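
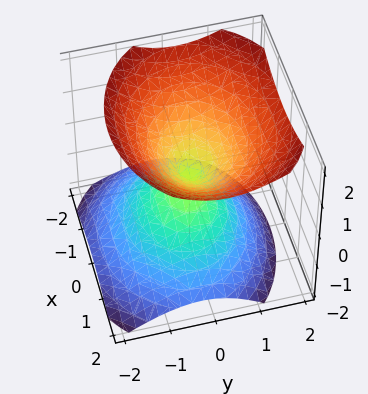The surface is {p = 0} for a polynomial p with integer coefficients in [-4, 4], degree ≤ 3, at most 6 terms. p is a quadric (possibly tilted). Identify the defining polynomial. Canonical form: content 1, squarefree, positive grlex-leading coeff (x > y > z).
1. There are 2 components. They look like related sheets of one shape, so recover p as a whole.
2. Degree: a generic line meets the surface in up to 2 points, so deg p = 2.
3. Reading off the gridlines: it crosses the z-axis at the gridline z = 0; it meets the x-axis at x = 0 (among the integer gridlines); it crosses the y-axis at the gridline y = 0.
4. Fitting integer coefficients to these (and the overall shape) gives p.

2*x^2 + 3*y^2 - y*z - 3*z^2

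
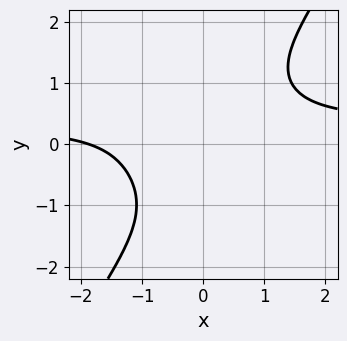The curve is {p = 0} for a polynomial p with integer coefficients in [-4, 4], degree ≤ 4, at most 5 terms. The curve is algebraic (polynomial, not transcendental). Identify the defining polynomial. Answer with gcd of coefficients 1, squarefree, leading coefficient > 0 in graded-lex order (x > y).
First, deg p = 4.
Then, checking where it meets the axes: it misses every integer gridline on the y-axis.
Finally, the integer polynomial consistent with all of this is the stated p.

3*x^3*y - y^4 - x^3 - x^2 - 3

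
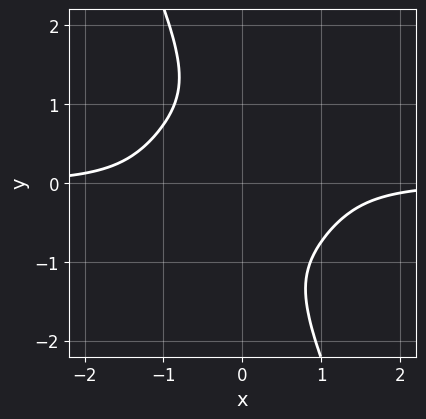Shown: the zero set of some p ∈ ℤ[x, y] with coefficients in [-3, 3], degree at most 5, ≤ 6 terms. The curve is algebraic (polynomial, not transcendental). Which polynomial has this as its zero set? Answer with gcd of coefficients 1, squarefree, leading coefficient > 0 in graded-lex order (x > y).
(a) The degree is 4 — a generic line meets the curve in up to 4 points.
(b) Against the integer gridlines: it misses every integer gridline on the y-axis; no x-intercept at any integer in the box.
(c) Solving for integer coefficients yields p as stated.

2*x^3*y + 2*x*y^3 + y^4 + 2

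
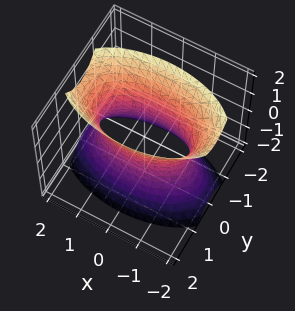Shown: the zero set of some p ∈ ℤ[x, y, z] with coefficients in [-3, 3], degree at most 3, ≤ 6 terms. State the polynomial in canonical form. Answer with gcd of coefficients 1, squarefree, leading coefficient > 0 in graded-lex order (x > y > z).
First, degree: one connected sheet with a waist; a quadric, so deg p = 2.
Then, symmetries: it's symmetric under y → −y, forcing even powers of y; mirror symmetry x ↦ −x ⇒ only even powers of x; mirror symmetry z ↦ −z ⇒ only even powers of z.
Next, reading off the gridlines: the surface avoids every integer z-axis point in the box.
Finally, the integer polynomial consistent with all of this is the stated p.

x^2 + 3*y^2 - z^2 - 2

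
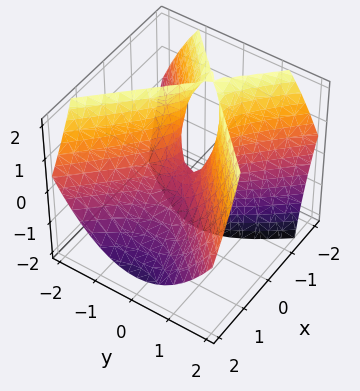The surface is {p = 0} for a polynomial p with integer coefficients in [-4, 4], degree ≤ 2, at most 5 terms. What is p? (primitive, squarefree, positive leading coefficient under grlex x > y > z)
(a) The degree is 2 — no degree-1 surface has this shape.
(b) From the axis intercepts and sections: it meets the y-axis at y = 0 (among the integer gridlines); one x-axis crossing is at x = 0; one z-axis crossing is at z = 0.
(c) Together with the visible shape, these determine p as stated.

2*x^2 + 2*x*z - 2*y^2 + z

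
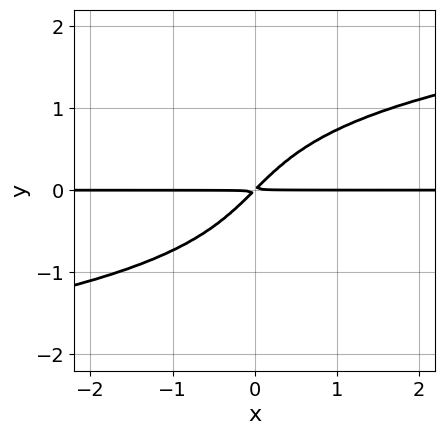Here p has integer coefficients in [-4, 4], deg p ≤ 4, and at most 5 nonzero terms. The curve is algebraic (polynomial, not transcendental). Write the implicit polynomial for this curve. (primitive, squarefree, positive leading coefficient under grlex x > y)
2*y^4 - 3*x*y + 3*y^2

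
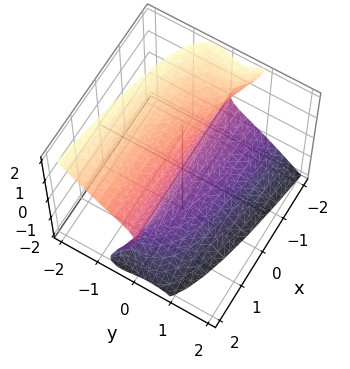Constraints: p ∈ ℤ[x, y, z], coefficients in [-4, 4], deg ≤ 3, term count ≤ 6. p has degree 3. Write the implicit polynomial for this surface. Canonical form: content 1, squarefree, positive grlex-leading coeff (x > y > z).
1. deg p = 3. A generic line meets the surface in up to 3 points.
2. From the axis intercepts and sections: one y-axis crossing is at y = 0; the visible x-axis segment lies entirely on the surface; one z-axis crossing is at z = 0.
3. Assembling these constraints gives the stated polynomial.

x*z^2 + 3*y^3 - y*z^2 + z^3 + 3*y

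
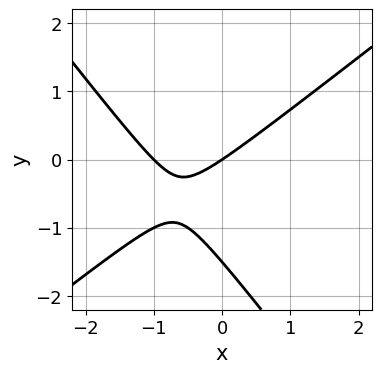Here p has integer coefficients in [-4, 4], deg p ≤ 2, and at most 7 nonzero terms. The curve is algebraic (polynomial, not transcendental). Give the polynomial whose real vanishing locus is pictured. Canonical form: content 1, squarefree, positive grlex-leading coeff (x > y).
2*x^2 - x*y - 2*y^2 + 2*x - 3*y

(a) deg p = 2. No degree-1 curve has this shape.
(b) Checking where it meets the axes: it meets the y-axis at y = 0 (among the integer gridlines); among the integer gridlines, it crosses the x-axis at x ∈ {-1, 0}.
(c) The integer polynomial consistent with all of this is the stated p.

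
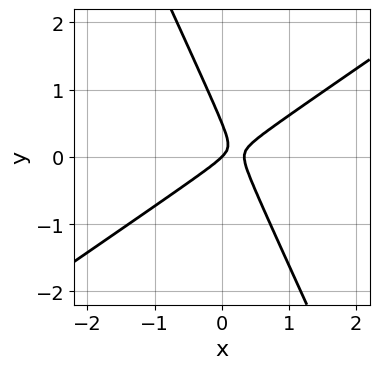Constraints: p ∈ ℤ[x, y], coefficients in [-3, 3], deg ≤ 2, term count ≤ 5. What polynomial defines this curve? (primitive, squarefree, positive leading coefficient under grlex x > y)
(a) deg p = 2.
(b) Checking where it meets the axes: it meets the x-axis at x = 0 (among the integer gridlines); one y-axis crossing is at y = 0.
(c) These observations pin down the coefficients.

3*x^2 - 3*x*y - 2*y^2 - x + y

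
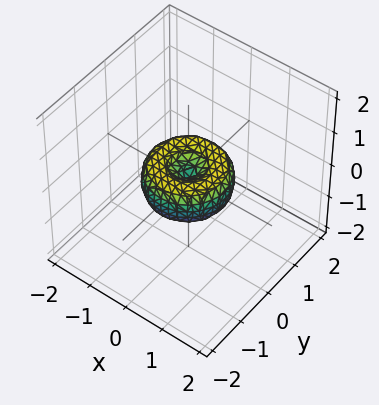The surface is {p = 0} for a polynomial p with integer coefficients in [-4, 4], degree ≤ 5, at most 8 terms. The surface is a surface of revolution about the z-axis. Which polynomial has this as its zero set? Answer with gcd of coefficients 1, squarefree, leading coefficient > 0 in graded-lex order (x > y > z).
Degree: a generic line meets the surface in up to 4 points, so deg p = 4.
By symmetry, the z-axis is an axis of rotation, so x and y enter only as x² + y².
From the axis intercepts and sections: a circular section at z = 0 has radius exactly 1; the x-axis gridline crossings are at x ∈ {-1, 0, 1}; one z-axis crossing is at z = 0.
Together with the visible shape, these determine p as stated. Check: (0, 1, 0) on the y-axis lies on the surface, and p(0, 1, 0) = 0. ✓

x^4 + 2*x^2*y^2 + y^4 - x^2 - y^2 + z^2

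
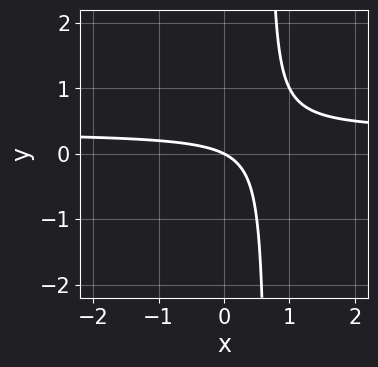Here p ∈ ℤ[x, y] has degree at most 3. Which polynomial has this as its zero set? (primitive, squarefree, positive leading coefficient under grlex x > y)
The degree is 2 — no degree-1 curve has this shape.
Reading off the gridlines: it meets the y-axis at y = 0 (among the integer gridlines); one x-axis crossing is at x = 0.
Solving for integer coefficients yields p as stated.

3*x*y - x - 2*y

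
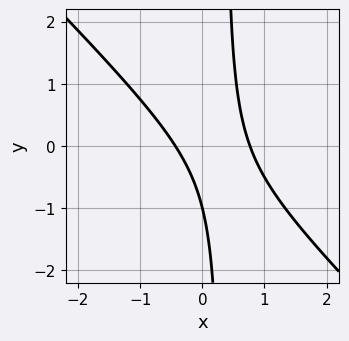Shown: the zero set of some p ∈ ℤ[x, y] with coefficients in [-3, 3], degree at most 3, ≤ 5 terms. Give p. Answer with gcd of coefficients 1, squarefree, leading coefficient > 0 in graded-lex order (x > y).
1. Degree: no degree-1 curve has this shape, so deg p = 2.
2. Reading off the gridlines: one y-axis crossing is at y = -1.
3. Together with the visible shape, these determine p as stated.

3*x^2 + 3*x*y - x - y - 1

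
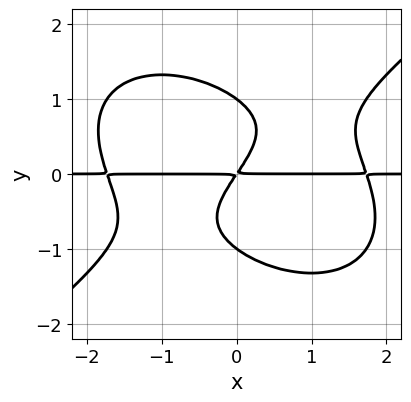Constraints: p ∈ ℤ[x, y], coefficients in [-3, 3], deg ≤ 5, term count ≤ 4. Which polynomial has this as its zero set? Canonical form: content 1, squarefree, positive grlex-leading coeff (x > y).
1. deg p = 4. The shape is more complex than any degree-3 curve.
2. Checking where it meets the axes: among the integer gridlines, it crosses the y-axis at y ∈ {-1, 1}; the visible x-axis segment lies entirely on the curve.
3. Solving for integer coefficients yields p as stated.

x^3*y - 2*y^4 - 3*x*y + 2*y^2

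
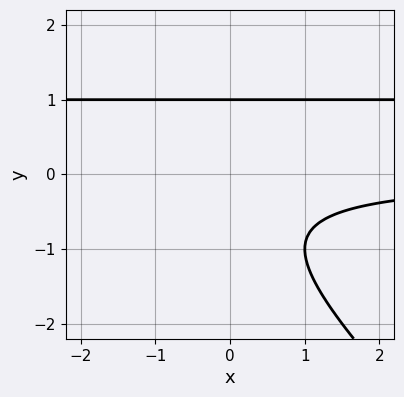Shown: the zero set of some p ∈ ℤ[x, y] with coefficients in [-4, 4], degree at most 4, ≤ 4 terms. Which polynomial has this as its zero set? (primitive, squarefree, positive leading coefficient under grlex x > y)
x*y^2 + y^3 - x*y - 1

Degree: a generic line meets the curve in up to 3 points, so deg p = 3.
From the axis intercepts and sections: the curve avoids every integer x-axis point in the box; it crosses the y-axis at the gridline y = 1.
Assembling these constraints gives the stated polynomial.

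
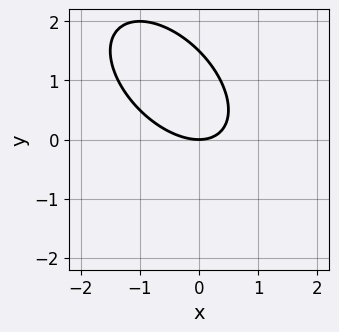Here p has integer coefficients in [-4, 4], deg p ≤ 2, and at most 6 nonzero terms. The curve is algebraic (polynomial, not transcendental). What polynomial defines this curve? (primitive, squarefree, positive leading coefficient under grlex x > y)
2*x^2 + 2*x*y + 2*y^2 - 3*y

1. Degree: a generic line meets the curve in up to 2 points, so deg p = 2.
2. From the visible intercepts: it crosses the x-axis at the gridline x = 0; one y-axis crossing is at y = 0.
3. The integer polynomial consistent with all of this is the stated p.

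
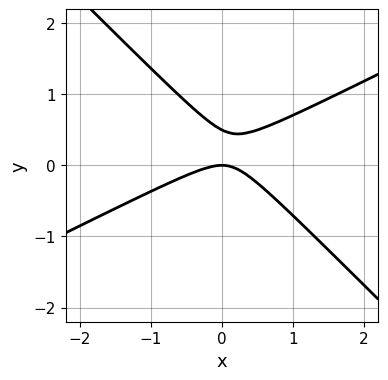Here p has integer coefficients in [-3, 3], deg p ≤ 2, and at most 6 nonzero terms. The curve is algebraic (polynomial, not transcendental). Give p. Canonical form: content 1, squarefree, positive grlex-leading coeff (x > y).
(a) deg p = 2. No degree-1 curve has this shape.
(b) Checking where it meets the axes: one y-axis crossing is at y = 0; it meets the x-axis at x = 0 (among the integer gridlines).
(c) These observations pin down the coefficients.

x^2 - x*y - 2*y^2 + y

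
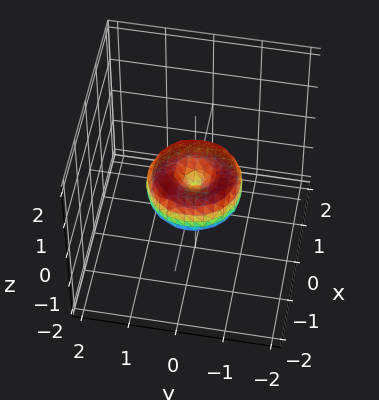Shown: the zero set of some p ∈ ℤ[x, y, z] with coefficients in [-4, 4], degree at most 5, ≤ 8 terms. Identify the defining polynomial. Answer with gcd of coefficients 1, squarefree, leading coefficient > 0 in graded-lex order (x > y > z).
(a) The degree is 4 — the shape is more complex than any degree-3 surface.
(b) Symmetries: rotational symmetry about the z-axis ⇒ p depends on x, y only through x² + y².
(c) Observable constraints: the x-axis gridline crossings are at x ∈ {-1, 0, 1}; one z-axis crossing is at z = 0; a circular section at z = 0 has radius exactly 1; the y-axis gridline crossings are at y ∈ {-1, 0, 1}.
(d) Together with the visible shape, these determine p as stated.

x^4 + 2*x^2*y^2 + y^4 - x^2 - y^2 + z^2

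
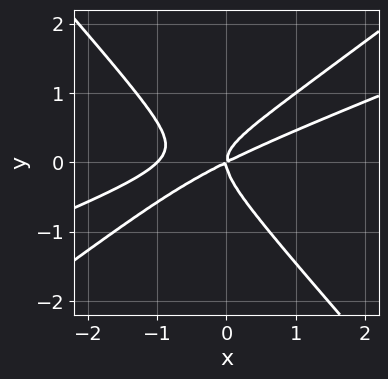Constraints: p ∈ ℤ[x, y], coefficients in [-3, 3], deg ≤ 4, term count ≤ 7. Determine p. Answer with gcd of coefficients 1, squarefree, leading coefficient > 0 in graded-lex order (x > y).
x^3 - 3*x^2*y + 3*y^3 + x^2 - 2*x*y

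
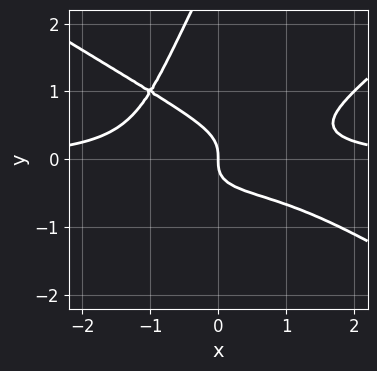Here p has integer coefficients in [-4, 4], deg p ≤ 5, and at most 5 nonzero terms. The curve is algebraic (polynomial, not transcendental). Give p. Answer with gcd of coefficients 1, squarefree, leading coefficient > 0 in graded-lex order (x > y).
The degree is 4 — no degree-3 curve has this shape.
From the visible intercepts: it crosses the y-axis at the gridline y = 0; one x-axis crossing is at x = 0.
Together with the visible shape, these determine p as stated.

x^3*y - 2*x*y^3 + y^4 - 3*y^3 - x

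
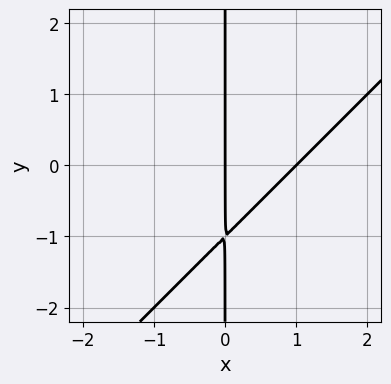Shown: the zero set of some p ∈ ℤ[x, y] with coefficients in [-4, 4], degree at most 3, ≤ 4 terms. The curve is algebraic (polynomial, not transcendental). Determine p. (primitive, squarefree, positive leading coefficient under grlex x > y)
deg p = 2.
Observable constraints: every point of the y-axis in the box is on the curve; among the integer gridlines, it crosses the x-axis at x ∈ {0, 1}.
The integer polynomial consistent with all of this is the stated p.

x^2 - x*y - x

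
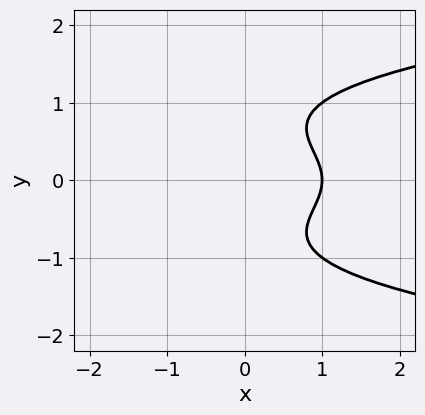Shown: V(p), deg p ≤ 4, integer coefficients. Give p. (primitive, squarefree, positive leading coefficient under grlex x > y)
Degree: a generic line meets the curve in up to 4 points, so deg p = 4.
Symmetries: the y ↦ −y reflection is a symmetry, so y appears only in even powers.
From the visible intercepts: it meets the x-axis at x = 1 (among the integer gridlines); no y-intercept at any integer in the box.
The integer polynomial consistent with all of this is the stated p.

2*y^4 - x*y^2 - y^2 - 2*x + 2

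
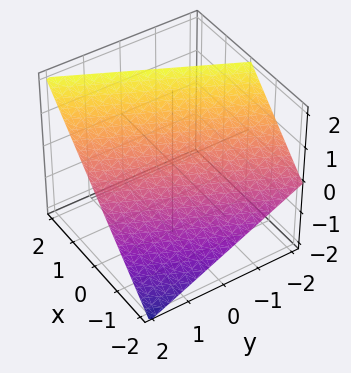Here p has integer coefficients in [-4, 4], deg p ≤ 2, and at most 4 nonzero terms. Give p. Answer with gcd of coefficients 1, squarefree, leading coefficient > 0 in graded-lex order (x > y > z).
2*x - y - 2*z + 2

First, degree: every cross-section is a straight line — this is a plane, so deg p = 1.
Next, from the visible intercepts: one x-axis crossing is at x = -1; one y-axis crossing is at y = 2.
Finally, solving for integer coefficients yields p as stated.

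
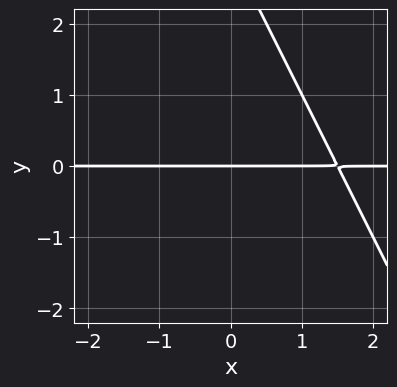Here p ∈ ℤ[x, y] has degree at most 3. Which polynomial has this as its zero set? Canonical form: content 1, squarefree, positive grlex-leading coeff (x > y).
2*x*y + y^2 - 3*y

The degree is 2 — no degree-1 curve has this shape.
Against the integer gridlines: one y-axis crossing is at y = 0; every point of the x-axis in the box is on the curve.
Assembling these constraints gives the stated polynomial.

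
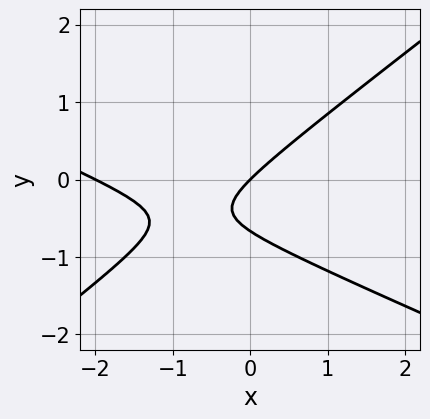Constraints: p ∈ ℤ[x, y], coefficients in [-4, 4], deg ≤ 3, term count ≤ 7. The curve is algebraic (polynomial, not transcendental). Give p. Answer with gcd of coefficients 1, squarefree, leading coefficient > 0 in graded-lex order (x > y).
First, degree: no degree-1 curve has this shape, so deg p = 2.
Then, observable constraints: one y-axis crossing is at y = 0; the x-axis gridline crossings are at x ∈ {-2, 0}.
Finally, fitting integer coefficients to these (and the overall shape) gives p.

x^2 + x*y - 3*y^2 + 2*x - 2*y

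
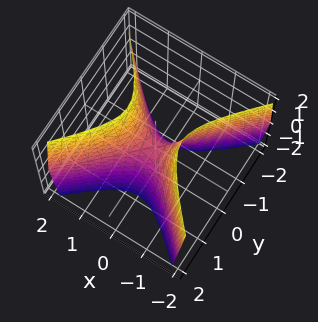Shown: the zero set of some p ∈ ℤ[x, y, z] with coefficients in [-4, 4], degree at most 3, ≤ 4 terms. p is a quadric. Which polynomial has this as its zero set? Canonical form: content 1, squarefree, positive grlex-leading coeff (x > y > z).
(a) The degree is 2 — a hyperbolic paraboloid; a quadric.
(b) Symmetries: the y ↦ −y reflection is a symmetry, so y appears only in even powers; the x ↦ −x reflection is a symmetry, so x appears only in even powers.
(c) From the axis intercepts and sections: one y-axis crossing is at y = 0; it crosses the z-axis at the gridline z = 0.
(d) Assembling these constraints gives the stated polynomial.

3*x^2 - 3*y^2 - z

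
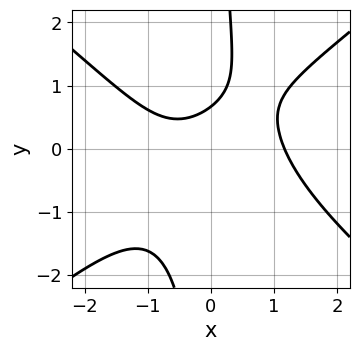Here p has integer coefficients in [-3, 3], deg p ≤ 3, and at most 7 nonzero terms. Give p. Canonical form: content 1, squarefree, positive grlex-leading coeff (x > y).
First, degree: the shape is more complex than any degree-2 curve, so deg p = 3.
Finally, matching integer coefficients to the picture gives p.

2*x^3 - 3*x*y^2 - x + 3*y - 2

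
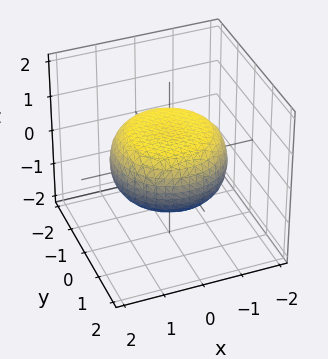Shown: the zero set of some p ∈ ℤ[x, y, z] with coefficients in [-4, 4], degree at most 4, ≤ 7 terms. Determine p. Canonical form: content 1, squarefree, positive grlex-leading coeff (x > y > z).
x^4 + 2*x^2*y^2 + y^4 - x^2 - y^2 + 3*z^2 - 2

1. Degree: no degree-3 surface has this shape, so deg p = 4.
2. By symmetry, the z-axis is an axis of rotation, so x and y enter only as x² + y².
3. From the visible intercepts: a circular section at z = 0 has radius between 1 and 2.
4. Solving for integer coefficients yields p as stated.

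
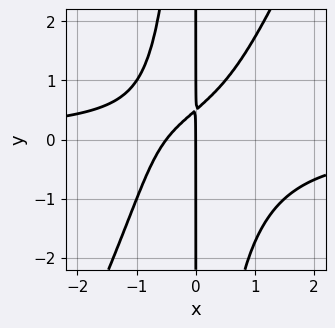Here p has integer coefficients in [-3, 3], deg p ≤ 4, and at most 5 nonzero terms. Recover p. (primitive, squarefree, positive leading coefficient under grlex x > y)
2*x^3*y - x^2*y^2 + 2*x^2 - 2*x*y + x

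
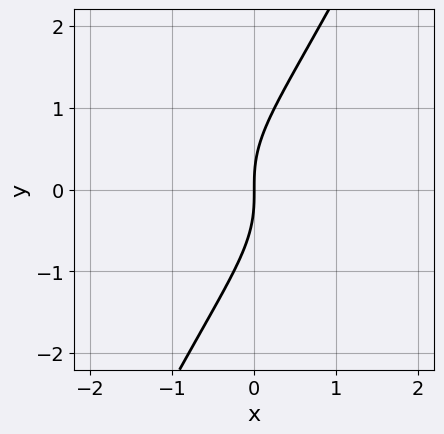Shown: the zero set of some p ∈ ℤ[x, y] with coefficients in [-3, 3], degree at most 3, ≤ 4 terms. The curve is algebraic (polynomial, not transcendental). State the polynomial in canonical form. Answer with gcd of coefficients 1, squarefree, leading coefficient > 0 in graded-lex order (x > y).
2*x*y^2 - y^3 + 2*x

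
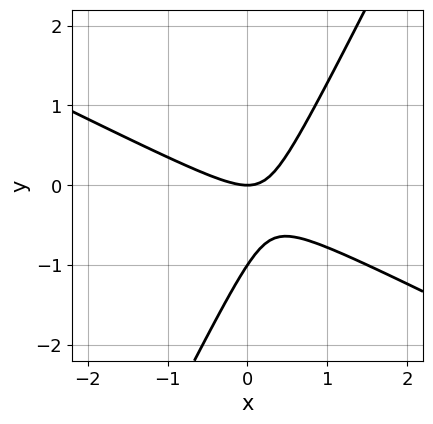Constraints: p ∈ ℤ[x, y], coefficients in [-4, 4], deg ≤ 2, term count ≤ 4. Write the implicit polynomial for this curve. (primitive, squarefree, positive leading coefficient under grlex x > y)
2*x^2 + 3*x*y - 2*y^2 - 2*y

The degree is 2 — the shape is more complex than any degree-1 curve.
From the axis intercepts and sections: among the integer gridlines, it crosses the y-axis at y ∈ {-1, 0}; one x-axis crossing is at x = 0.
Matching integer coefficients to the picture gives p.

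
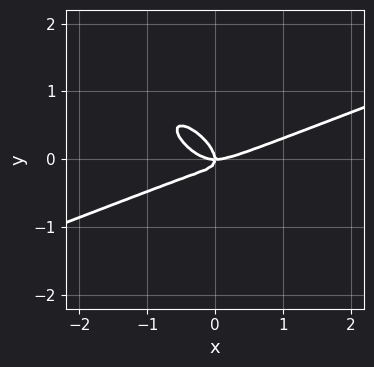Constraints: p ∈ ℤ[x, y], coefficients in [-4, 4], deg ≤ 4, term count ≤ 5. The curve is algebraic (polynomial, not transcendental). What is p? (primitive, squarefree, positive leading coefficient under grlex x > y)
(a) The degree is 3 — the shape is more complex than any degree-2 curve.
(b) From the axis intercepts and sections: one x-axis crossing is at x = 0; it meets the y-axis at y = 0 (among the integer gridlines).
(c) Assembling these constraints gives the stated polynomial.

x^3 - x^2*y - 3*x*y^2 - 3*y^3 - x*y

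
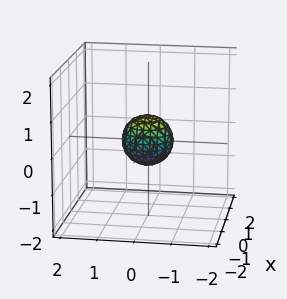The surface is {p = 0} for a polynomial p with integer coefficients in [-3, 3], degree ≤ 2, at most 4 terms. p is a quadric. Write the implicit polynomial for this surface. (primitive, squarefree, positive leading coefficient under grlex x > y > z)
3*x^2 + 2*y^2 + 2*z^2 - 1

First, degree: a closed, bounded, convex surface; a quadric, so deg p = 2.
Next, symmetries: it's symmetric under x → −x, forcing even powers of x; mirror symmetry y ↦ −y ⇒ only even powers of y; the z ↦ −z reflection is a symmetry, so z appears only in even powers.
Finally, assembling these constraints gives the stated polynomial.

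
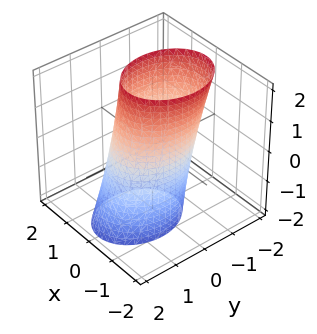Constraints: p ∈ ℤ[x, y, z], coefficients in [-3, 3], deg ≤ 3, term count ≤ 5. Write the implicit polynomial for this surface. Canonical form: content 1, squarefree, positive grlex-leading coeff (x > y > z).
3*x^2 + 2*y^2 + y*z - 3

First, deg p = 2. No degree-1 surface has this shape.
Next, from the visible intercepts: no z-intercept at any integer in the box; among the integer gridlines, it crosses the x-axis at x ∈ {-1, 1}.
Finally, the integer polynomial consistent with all of this is the stated p.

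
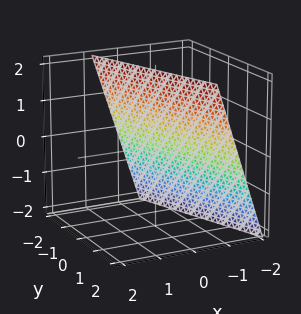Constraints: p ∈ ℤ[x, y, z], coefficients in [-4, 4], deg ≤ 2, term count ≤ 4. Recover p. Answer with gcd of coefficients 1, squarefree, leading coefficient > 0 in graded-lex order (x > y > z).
Degree: the surface is flat (a plane), so deg p = 1.
From the visible intercepts: one z-axis crossing is at z = 2; one y-axis crossing is at y = -2.
Assembling these constraints gives the stated polynomial.

3*x + y - z + 2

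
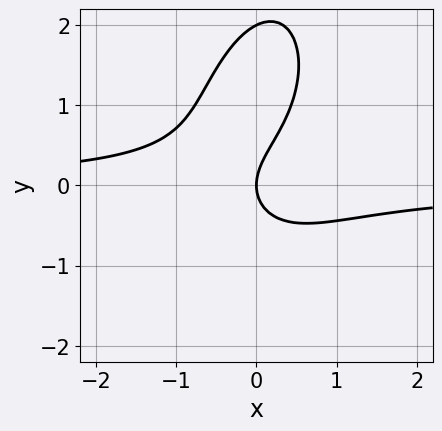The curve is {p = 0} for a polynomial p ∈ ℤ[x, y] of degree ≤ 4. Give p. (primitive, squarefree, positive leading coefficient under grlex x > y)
Degree: the shape is more complex than any degree-2 curve, so deg p = 3.
From the visible intercepts: it meets the x-axis at x = 0 (among the integer gridlines); the y-axis gridline crossings are at y ∈ {0, 2}.
Together with the visible shape, these determine p as stated.

3*x^2*y - x*y^2 + y^3 - 2*y^2 + 2*x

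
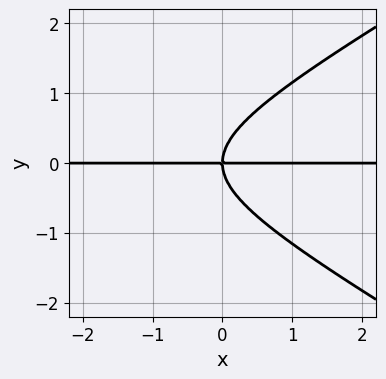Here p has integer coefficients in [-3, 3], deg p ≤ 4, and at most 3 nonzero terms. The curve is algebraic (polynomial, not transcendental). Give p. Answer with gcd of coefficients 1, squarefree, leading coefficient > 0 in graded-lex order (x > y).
(a) The degree is 3 — the shape is more complex than any degree-2 curve.
(b) Reading off the gridlines: it crosses the y-axis at the gridline y = 0; every point of the x-axis in the box is on the curve.
(c) These observations pin down the coefficients.

x^2*y - 3*y^3 + 3*x*y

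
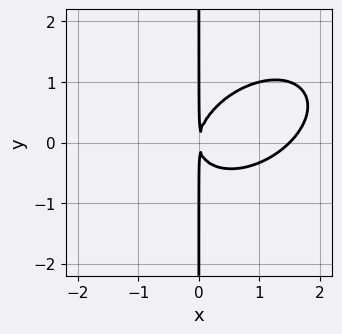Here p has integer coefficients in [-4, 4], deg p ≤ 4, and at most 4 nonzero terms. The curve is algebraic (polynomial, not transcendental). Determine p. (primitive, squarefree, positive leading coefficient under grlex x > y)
deg p = 3. A generic line meets the curve in up to 3 points.
From the axis intercepts and sections: every point of the y-axis in the box is on the curve.
Together with the visible shape, these determine p as stated.

2*x^3 - 2*x^2*y + 3*x*y^2 - 3*x^2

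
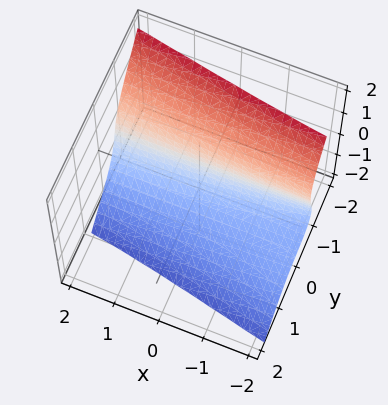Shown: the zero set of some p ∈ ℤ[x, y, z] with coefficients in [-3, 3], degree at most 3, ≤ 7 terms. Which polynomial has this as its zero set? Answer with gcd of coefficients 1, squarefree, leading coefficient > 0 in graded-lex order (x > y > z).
(a) The degree is 3 — no degree-2 surface has this shape.
(b) Checking where it meets the axes: it misses every integer gridline on the x-axis.
(c) Putting this together gives p.

x*y*z - 2*y^3 - z^3 - 3*y - 2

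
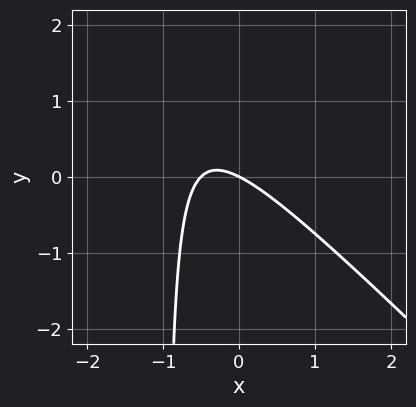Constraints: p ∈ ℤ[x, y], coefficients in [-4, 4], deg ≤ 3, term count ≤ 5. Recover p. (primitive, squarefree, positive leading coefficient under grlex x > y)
1. deg p = 2. A generic line meets the curve in up to 2 points.
2. From the visible intercepts: it crosses the x-axis at the gridline x = 0; it meets the y-axis at y = 0 (among the integer gridlines).
3. Solving for integer coefficients yields p as stated.

2*x^2 + 2*x*y + x + 2*y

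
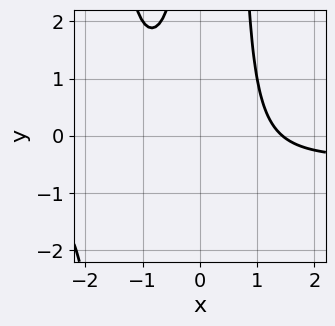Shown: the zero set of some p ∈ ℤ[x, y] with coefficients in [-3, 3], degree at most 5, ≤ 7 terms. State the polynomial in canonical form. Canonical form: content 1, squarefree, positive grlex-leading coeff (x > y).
2*x^3*y + x^3 + 2*x^2*y - 2*x*y - 3

The degree is 4 — no degree-3 curve has this shape.
From the visible intercepts: the curve avoids every integer y-axis point in the box.
Together with the visible shape, these determine p as stated.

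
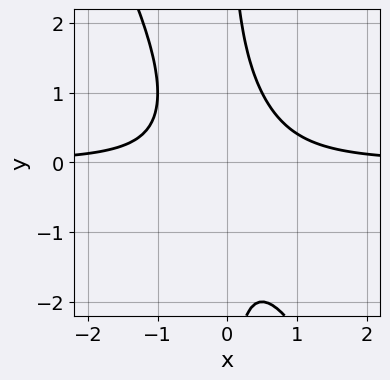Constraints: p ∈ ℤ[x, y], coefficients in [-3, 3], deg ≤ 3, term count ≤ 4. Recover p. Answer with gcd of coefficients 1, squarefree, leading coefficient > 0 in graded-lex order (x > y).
2*x^2*y + x*y^2 - 1

The degree is 3 — a generic line meets the curve in up to 3 points.
Reading off the gridlines: the curve avoids every integer x-axis point in the box; the curve avoids every integer y-axis point in the box.
The integer polynomial consistent with all of this is the stated p.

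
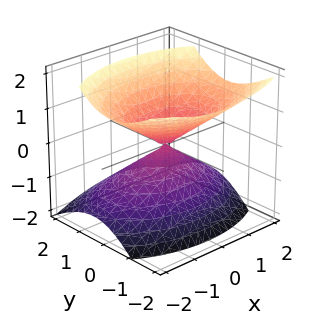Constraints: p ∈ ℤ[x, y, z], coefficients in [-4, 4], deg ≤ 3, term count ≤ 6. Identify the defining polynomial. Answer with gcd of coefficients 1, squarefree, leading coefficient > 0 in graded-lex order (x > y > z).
(a) I count 2 distinct pieces.
(b) deg p = 2.
(c) Reading off the gridlines: it meets the x-axis at x = 0 (among the integer gridlines); one y-axis crossing is at y = 0; it meets the z-axis at z = 0 (among the integer gridlines).
(d) Together with the visible shape, these determine p as stated.

x^2 + 2*y^2 + y*z - 2*z^2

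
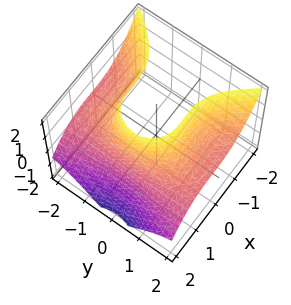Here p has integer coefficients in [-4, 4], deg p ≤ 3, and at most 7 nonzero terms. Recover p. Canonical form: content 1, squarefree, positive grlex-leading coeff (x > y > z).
2*x^3 + x^2*z + 2*y^2*z - x^2 - 3

(a) The degree is 3 — no degree-2 surface has this shape.
(b) From the axis intercepts and sections: no z-intercept at any integer in the box; it misses every integer gridline on the y-axis.
(c) These observations pin down the coefficients.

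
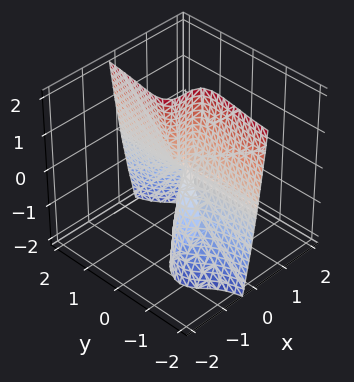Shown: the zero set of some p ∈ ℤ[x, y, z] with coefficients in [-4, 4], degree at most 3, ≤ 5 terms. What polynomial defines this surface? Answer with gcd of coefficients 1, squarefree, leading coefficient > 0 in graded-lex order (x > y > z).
deg p = 3.
From the visible intercepts: the visible z-axis segment lies entirely on the surface; it meets the x-axis at x = 0 (among the integer gridlines); the visible y-axis segment lies entirely on the surface.
Putting this together gives p.

2*x^3 - 3*x^2*y + 3*x*y^2 + y*z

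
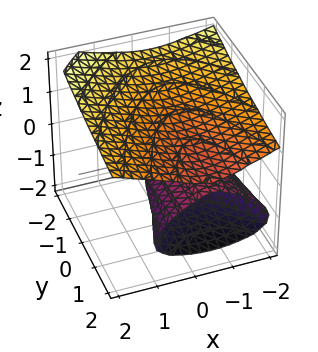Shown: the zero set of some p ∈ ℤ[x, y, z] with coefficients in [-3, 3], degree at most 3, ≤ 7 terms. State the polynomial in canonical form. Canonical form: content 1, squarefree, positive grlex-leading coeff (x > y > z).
y*z^2 + 2*z^3 - x^2 - x - 2*z

1. There are 2 components.
2. deg p = 3.
3. Observable constraints: among the integer gridlines, it crosses the z-axis at z ∈ {-1, 0, 1}; every point of the y-axis in the box is on the surface.
4. Matching integer coefficients to the picture gives p.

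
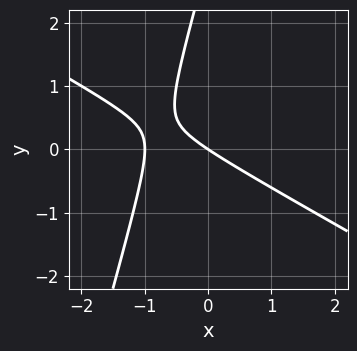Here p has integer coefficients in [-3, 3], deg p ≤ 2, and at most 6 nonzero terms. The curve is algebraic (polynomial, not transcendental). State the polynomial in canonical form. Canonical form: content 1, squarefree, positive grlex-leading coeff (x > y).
2*x^2 + 3*x*y - y^2 + 2*x + 3*y

1. deg p = 2. The shape is more complex than any degree-1 curve.
2. Against the integer gridlines: the x-axis gridline crossings are at x ∈ {-1, 0}; one y-axis crossing is at y = 0.
3. Together with the visible shape, these determine p as stated.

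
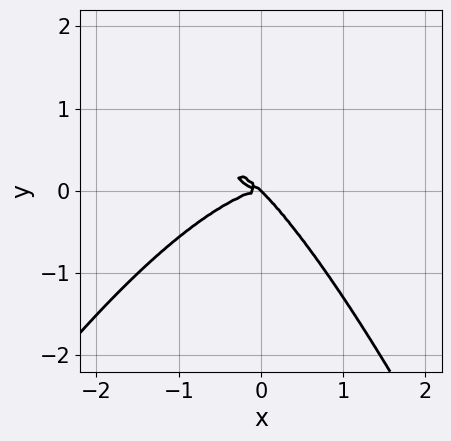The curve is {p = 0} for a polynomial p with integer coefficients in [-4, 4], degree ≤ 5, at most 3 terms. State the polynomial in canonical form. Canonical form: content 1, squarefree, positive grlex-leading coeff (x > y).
x^4 + 2*x*y^2 + 2*y^3

Degree: no degree-3 curve has this shape, so deg p = 4.
Checking where it meets the axes: it meets the y-axis at y = 0 (among the integer gridlines); it crosses the x-axis at the gridline x = 0.
Solving for integer coefficients yields p as stated.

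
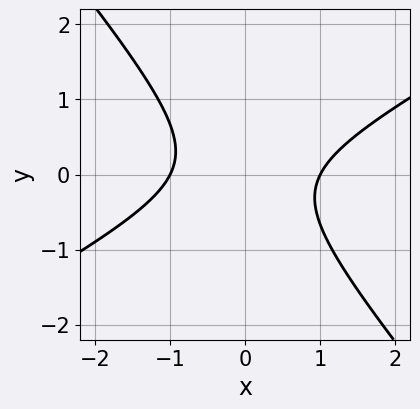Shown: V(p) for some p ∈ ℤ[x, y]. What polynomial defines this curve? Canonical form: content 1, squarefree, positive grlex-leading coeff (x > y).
2*x^2 - 2*x*y - 3*y^2 - 2

First, deg p = 2. A generic line meets the curve in up to 2 points.
Next, observable constraints: among the integer gridlines, it crosses the x-axis at x ∈ {-1, 1}; it misses every integer gridline on the y-axis.
Finally, the integer polynomial consistent with all of this is the stated p.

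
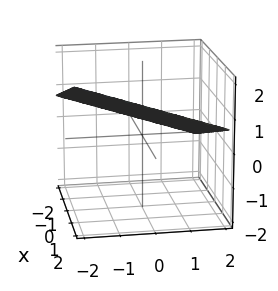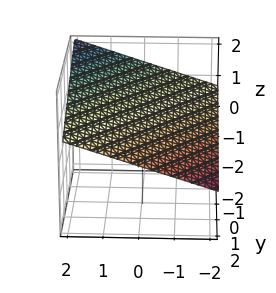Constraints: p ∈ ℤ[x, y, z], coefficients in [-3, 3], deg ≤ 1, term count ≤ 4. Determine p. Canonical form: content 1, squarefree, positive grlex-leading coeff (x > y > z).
x - y - 3*z + 2

(a) deg p = 1. The surface is flat (a plane).
(b) Reading off the gridlines: it meets the x-axis at x = -2 (among the integer gridlines); it crosses the y-axis at the gridline y = 2.
(c) Matching integer coefficients to the picture gives p.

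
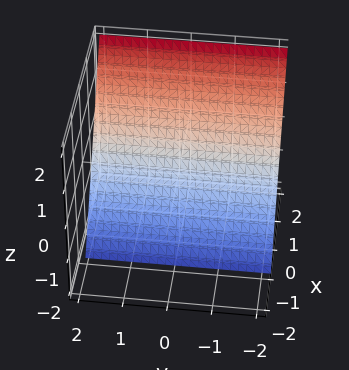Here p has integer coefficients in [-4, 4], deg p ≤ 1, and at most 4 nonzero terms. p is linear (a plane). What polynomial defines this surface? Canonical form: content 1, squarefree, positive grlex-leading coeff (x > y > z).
3*x - 2*z - 2

(a) deg p = 1. The surface is flat (a plane).
(b) Against the integer gridlines: one z-axis crossing is at z = -1; the surface avoids every integer y-axis point in the box.
(c) Fitting integer coefficients to these (and the overall shape) gives p.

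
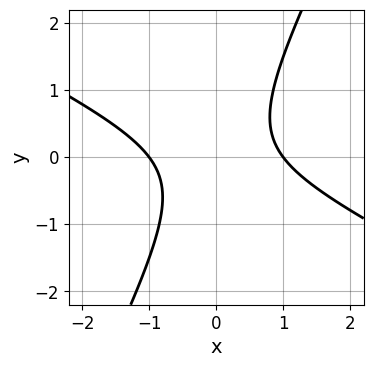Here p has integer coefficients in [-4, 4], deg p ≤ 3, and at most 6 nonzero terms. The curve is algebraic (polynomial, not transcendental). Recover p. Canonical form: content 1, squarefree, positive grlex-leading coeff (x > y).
(a) Degree: a generic line meets the curve in up to 2 points, so deg p = 2.
(b) Reading off the gridlines: it misses every integer gridline on the y-axis; among the integer gridlines, it crosses the x-axis at x ∈ {-1, 1}.
(c) Together with the visible shape, these determine p as stated.

2*x^2 + 3*x*y - 2*y^2 - 2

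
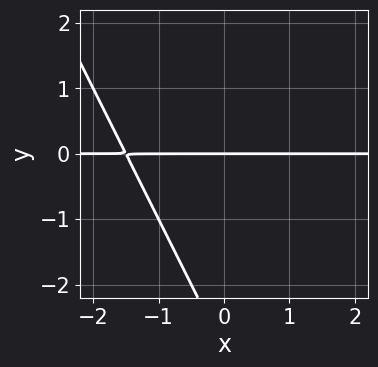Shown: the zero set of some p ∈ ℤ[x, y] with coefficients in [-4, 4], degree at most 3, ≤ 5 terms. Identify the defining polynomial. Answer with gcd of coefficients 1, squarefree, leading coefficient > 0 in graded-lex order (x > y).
(a) The degree is 2 — the shape is more complex than any degree-1 curve.
(b) From the axis intercepts and sections: it meets the y-axis at y = 0 (among the integer gridlines); every point of the x-axis in the box is on the curve.
(c) Solving for integer coefficients yields p as stated.

2*x*y + y^2 + 3*y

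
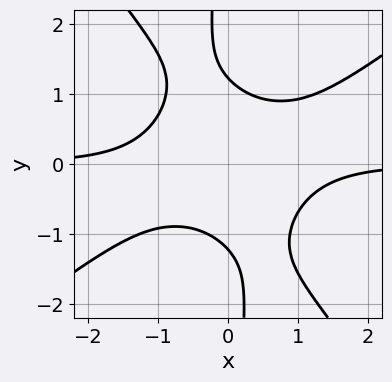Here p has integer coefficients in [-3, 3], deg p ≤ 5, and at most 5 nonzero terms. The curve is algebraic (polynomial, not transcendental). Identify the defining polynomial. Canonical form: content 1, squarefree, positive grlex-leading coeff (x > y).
1. deg p = 4.
2. Observable constraints: it misses every integer gridline on the x-axis.
3. Solving for integer coefficients yields p as stated.

3*x^3*y - 2*x^2*y^2 - 3*x*y^3 - 2*y^2 + 3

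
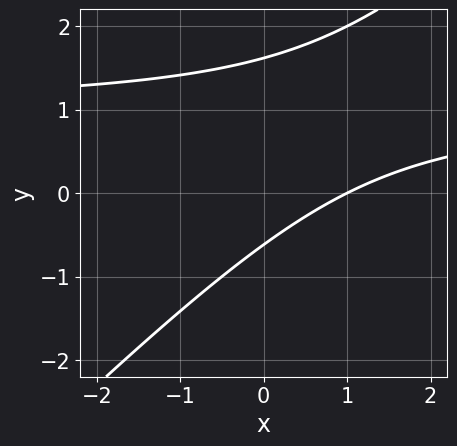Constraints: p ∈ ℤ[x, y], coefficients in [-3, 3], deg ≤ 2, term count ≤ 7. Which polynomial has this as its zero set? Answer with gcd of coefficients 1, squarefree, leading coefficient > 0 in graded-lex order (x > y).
x*y - y^2 - x + y + 1

(a) The degree is 2 — no degree-1 curve has this shape.
(b) Reading off the gridlines: it crosses the x-axis at the gridline x = 1.
(c) Together with the visible shape, these determine p as stated.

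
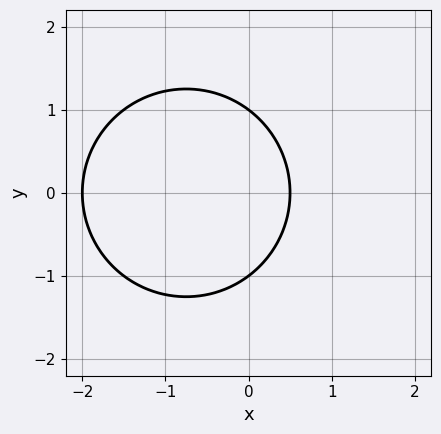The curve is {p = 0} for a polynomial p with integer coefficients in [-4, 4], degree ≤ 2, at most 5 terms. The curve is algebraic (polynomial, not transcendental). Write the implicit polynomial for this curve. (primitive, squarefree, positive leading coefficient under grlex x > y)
2*x^2 + 2*y^2 + 3*x - 2

Degree: no degree-1 curve has this shape, so deg p = 2.
Symmetries: it's symmetric under y → −y, forcing even powers of y.
From the visible intercepts: the y-axis gridline crossings are at y ∈ {-1, 1}; one x-axis crossing is at x = -2.
Together with the visible shape, these determine p as stated.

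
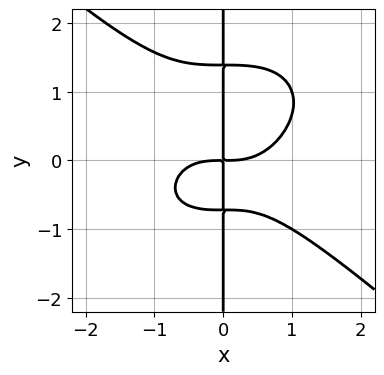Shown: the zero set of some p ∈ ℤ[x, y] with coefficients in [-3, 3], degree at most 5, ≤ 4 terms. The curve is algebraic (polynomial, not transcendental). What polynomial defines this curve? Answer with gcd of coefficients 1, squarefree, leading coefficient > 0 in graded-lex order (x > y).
(a) The degree is 4 — no degree-3 curve has this shape.
(b) Reading off the gridlines: every point of the y-axis in the box is on the curve.
(c) Solving for integer coefficients yields p as stated.

2*x^4 + 3*x*y^3 - 2*x*y^2 - 3*x*y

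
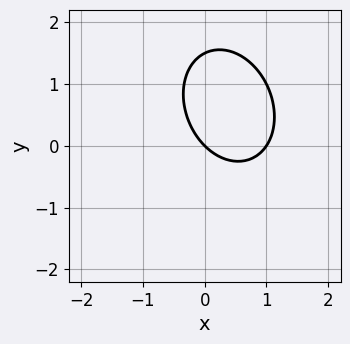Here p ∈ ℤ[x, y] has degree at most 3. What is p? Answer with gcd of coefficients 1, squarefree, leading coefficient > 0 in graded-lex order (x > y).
(a) Degree: the shape is more complex than any degree-1 curve, so deg p = 2.
(b) From the visible intercepts: it meets the y-axis at y = 0 (among the integer gridlines); the x-axis gridline crossings are at x ∈ {0, 1}.
(c) Fitting integer coefficients to these (and the overall shape) gives p.

3*x^2 + x*y + 2*y^2 - 3*x - 3*y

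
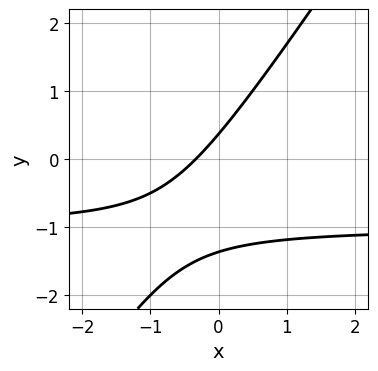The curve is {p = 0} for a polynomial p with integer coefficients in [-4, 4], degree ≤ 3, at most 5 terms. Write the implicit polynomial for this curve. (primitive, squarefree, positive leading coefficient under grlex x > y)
3*x*y - 2*y^2 + 3*x - 2*y + 1

First, deg p = 2. The shape is more complex than any degree-1 curve.
Finally, matching integer coefficients to the picture gives p.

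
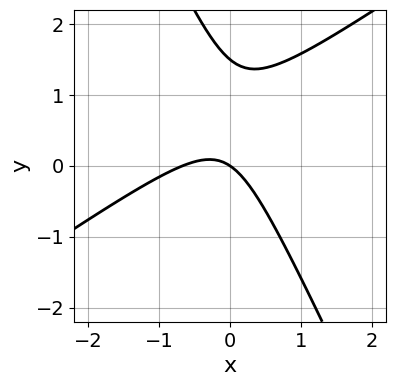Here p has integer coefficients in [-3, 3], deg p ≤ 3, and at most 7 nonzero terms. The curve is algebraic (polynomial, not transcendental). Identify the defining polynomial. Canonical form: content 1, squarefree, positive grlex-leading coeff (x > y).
3*x^2 - 3*x*y - 2*y^2 + 2*x + 3*y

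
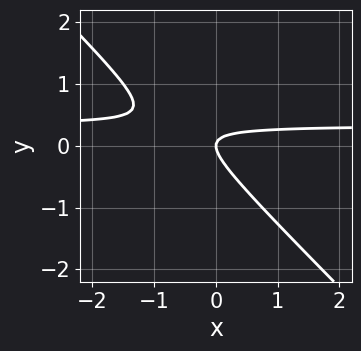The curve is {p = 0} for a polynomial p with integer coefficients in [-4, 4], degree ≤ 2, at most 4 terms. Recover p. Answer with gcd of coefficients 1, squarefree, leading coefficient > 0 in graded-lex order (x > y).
3*x*y + 3*y^2 - x

1. deg p = 2. A generic line meets the curve in up to 2 points.
2. Observable constraints: one y-axis crossing is at y = 0; it meets the x-axis at x = 0 (among the integer gridlines).
3. Fitting integer coefficients to these (and the overall shape) gives p.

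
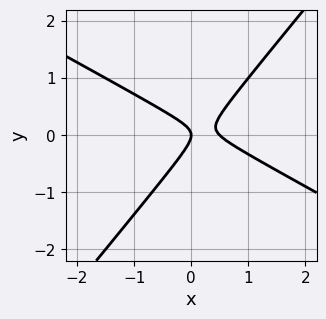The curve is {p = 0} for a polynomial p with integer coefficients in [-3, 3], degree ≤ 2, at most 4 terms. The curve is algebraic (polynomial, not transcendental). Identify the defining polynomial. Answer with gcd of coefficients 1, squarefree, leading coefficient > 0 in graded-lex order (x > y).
(a) Degree: a generic line meets the curve in up to 2 points, so deg p = 2.
(b) Observable constraints: one y-axis crossing is at y = 0; it crosses the x-axis at the gridline x = 0.
(c) Solving for integer coefficients yields p as stated.

2*x^2 + 2*x*y - 3*y^2 - x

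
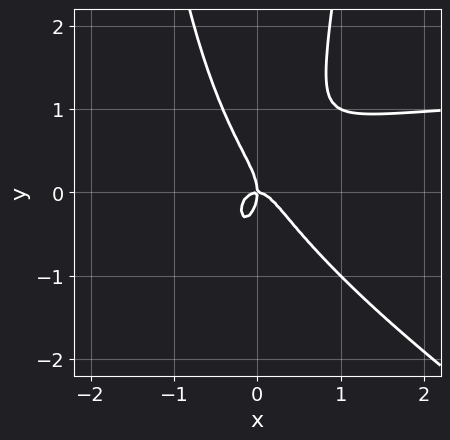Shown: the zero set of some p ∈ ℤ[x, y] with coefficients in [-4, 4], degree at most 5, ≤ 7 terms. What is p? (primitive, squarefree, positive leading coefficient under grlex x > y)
2*x^3*y + 3*x^2*y^2 - 3*x^3 - y^3 - x*y

First, deg p = 4. The shape is more complex than any degree-3 curve.
Then, checking where it meets the axes: one y-axis crossing is at y = 0; it meets the x-axis at x = 0 (among the integer gridlines).
Finally, the integer polynomial consistent with all of this is the stated p.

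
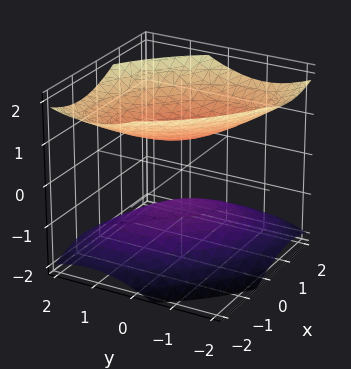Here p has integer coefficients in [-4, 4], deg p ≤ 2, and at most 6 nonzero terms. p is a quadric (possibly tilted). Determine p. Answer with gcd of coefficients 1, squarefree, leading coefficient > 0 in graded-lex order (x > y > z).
1. The picture has 2 separate pieces.
2. The degree is 2 — a generic line meets the surface in up to 2 points.
3. From the axis intercepts and sections: it misses every integer gridline on the x-axis; the surface avoids every integer y-axis point in the box.
4. Together with the visible shape, these determine p as stated.

2*x^2 + 2*x*y + 2*y^2 - 3*z^2 + 2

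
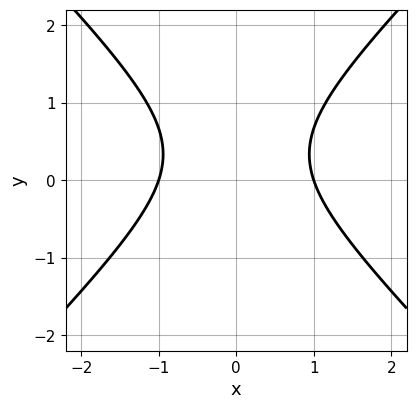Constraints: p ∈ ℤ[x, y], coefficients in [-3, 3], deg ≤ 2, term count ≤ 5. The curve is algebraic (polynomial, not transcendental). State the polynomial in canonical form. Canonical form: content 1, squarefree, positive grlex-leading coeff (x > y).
3*x^2 - 3*y^2 + 2*y - 3

1. deg p = 2. No degree-1 curve has this shape.
2. Symmetries: mirror symmetry x ↦ −x ⇒ only even powers of x.
3. Against the integer gridlines: among the integer gridlines, it crosses the x-axis at x ∈ {-1, 1}; it misses every integer gridline on the y-axis.
4. Assembling these constraints gives the stated polynomial.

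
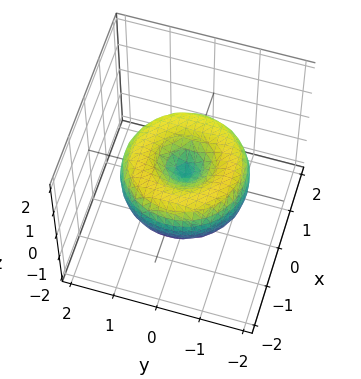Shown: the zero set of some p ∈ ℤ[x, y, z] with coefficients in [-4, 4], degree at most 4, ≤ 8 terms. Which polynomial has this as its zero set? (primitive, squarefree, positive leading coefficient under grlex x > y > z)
x^4 + 2*x^2*y^2 + y^4 - 2*x^2 - 2*y^2 + 2*z^2

First, deg p = 4. A generic line meets the surface in up to 4 points.
Next, symmetry: the surface is invariant under rotation about z: p = q(x² + y², z).
Then, observable constraints: one x-axis crossing is at x = 0; it meets the y-axis at y = 0 (among the integer gridlines).
Finally, putting this together gives p.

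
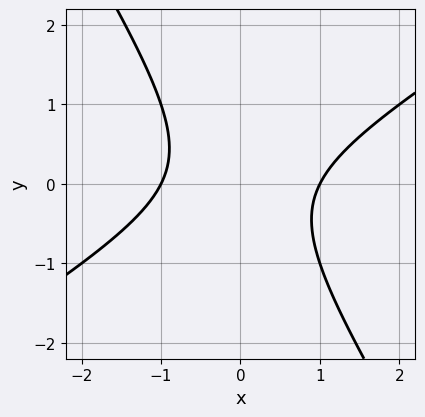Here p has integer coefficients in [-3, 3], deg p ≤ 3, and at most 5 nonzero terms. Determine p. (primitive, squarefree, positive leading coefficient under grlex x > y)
x^2 - x*y - y^2 - 1

The degree is 2 — a generic line meets the curve in up to 2 points.
Reading off the gridlines: no y-intercept at any integer in the box; the x-axis gridline crossings are at x ∈ {-1, 1}.
These observations pin down the coefficients.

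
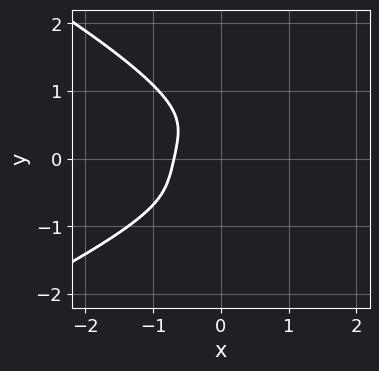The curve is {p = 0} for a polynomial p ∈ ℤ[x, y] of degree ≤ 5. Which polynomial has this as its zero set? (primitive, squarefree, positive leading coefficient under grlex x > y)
3*y^4 + 3*x^3 - 2*x^2*y + 1

(a) deg p = 4. A generic line meets the curve in up to 4 points.
(b) From the axis intercepts and sections: no y-intercept at any integer in the box.
(c) The integer polynomial consistent with all of this is the stated p.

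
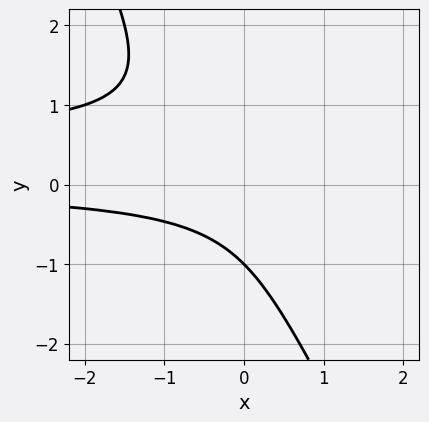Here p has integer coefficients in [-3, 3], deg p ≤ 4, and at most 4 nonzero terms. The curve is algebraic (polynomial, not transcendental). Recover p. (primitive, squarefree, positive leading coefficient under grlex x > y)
2*x*y^2 + y^3 - x*y + 1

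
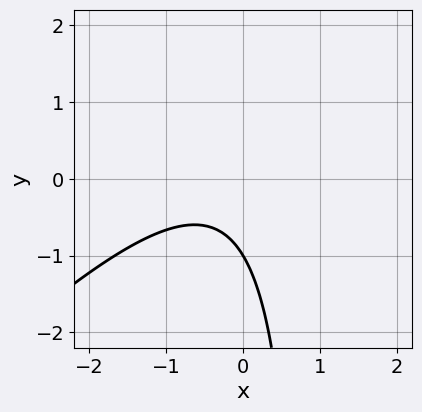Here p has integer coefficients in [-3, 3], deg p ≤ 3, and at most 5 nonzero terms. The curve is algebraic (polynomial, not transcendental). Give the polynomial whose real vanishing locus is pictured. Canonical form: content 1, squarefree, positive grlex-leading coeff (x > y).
1. The degree is 2 — no degree-1 curve has this shape.
2. Observable constraints: it meets the y-axis at y = -1 (among the integer gridlines); it misses every integer gridline on the x-axis.
3. Together with the visible shape, these determine p as stated.

3*x^2 - 3*x*y + 2*x + 3*y + 3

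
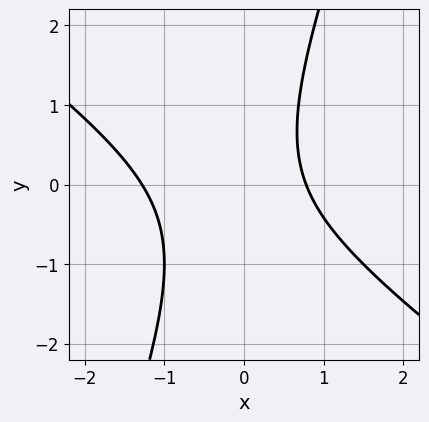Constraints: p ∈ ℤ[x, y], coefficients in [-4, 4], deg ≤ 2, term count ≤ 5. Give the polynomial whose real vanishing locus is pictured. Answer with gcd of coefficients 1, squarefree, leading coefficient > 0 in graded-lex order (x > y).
2*x^2 + 2*x*y - y^2 + x - 2

First, degree: no degree-1 curve has this shape, so deg p = 2.
Next, reading off the gridlines: it misses every integer gridline on the y-axis.
Finally, the integer polynomial consistent with all of this is the stated p.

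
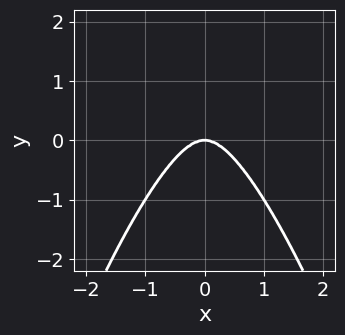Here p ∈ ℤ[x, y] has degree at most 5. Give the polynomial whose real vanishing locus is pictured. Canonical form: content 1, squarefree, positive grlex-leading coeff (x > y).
3*x^4 + 2*x^2*y + y^3

(a) The degree is 4 — no degree-3 curve has this shape.
(b) Symmetries: the x ↦ −x reflection is a symmetry, so x appears only in even powers.
(c) From the axis intercepts and sections: it meets the x-axis at x = 0 (among the integer gridlines); one y-axis crossing is at y = 0.
(d) Putting this together gives p.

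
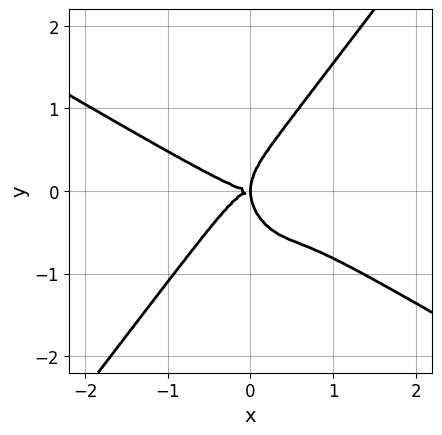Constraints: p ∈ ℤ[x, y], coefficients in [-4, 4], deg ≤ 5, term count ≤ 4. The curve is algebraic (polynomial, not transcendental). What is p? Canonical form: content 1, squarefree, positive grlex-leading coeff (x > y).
2*x^4 + 3*x^3*y - 2*y^4 + 2*x*y^2

1. Degree: a generic line meets the curve in up to 4 points, so deg p = 4.
2. Checking where it meets the axes: it meets the y-axis at y = 0 (among the integer gridlines); it meets the x-axis at x = 0 (among the integer gridlines).
3. Solving for integer coefficients yields p as stated.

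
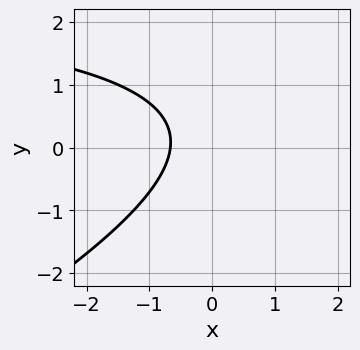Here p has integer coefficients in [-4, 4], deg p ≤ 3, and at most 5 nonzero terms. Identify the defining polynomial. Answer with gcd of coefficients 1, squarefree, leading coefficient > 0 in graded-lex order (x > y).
The degree is 2 — a generic line meets the curve in up to 2 points.
Against the integer gridlines: the curve avoids every integer y-axis point in the box.
Assembling these constraints gives the stated polynomial.

x*y - 2*y^2 - 3*x + y - 2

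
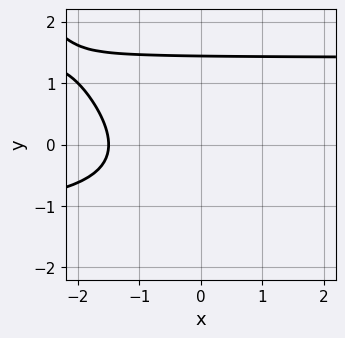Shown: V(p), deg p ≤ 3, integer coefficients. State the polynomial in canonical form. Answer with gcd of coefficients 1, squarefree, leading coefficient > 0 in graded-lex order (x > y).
x*y^2 + y^3 - 2*x - 3

The degree is 3 — no degree-2 curve has this shape.
Matching integer coefficients to the picture gives p.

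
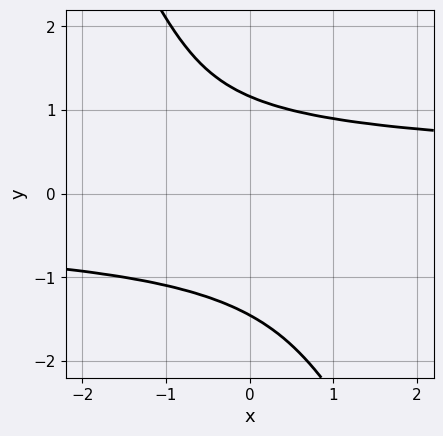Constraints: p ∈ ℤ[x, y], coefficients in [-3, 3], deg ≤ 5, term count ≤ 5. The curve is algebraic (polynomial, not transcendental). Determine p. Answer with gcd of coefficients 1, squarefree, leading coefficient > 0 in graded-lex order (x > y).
(a) Degree: a generic line meets the curve in up to 4 points, so deg p = 4.
(b) From the visible intercepts: no x-intercept at any integer in the box.
(c) The integer polynomial consistent with all of this is the stated p.

2*x*y^3 + y^4 + y - 3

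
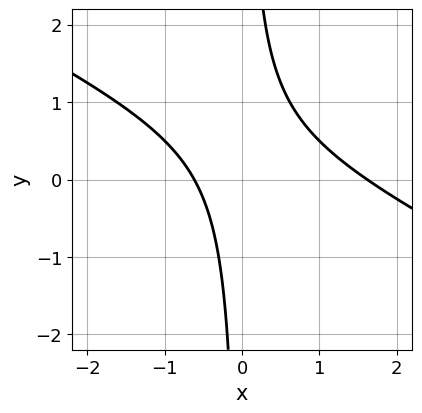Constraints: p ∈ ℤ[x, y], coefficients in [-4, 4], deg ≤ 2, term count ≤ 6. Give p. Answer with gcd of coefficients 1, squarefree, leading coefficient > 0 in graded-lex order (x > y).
x^2 + 2*x*y - x - 1

Degree: no degree-1 curve has this shape, so deg p = 2.
From the visible intercepts: the curve avoids every integer y-axis point in the box.
Putting this together gives p.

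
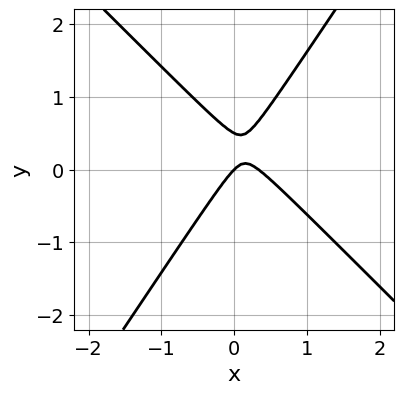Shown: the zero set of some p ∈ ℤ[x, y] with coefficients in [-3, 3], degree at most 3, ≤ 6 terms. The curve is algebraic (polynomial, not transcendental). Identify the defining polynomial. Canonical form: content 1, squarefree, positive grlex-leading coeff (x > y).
(a) The degree is 2 — the shape is more complex than any degree-1 curve.
(b) Checking where it meets the axes: one y-axis crossing is at y = 0; it meets the x-axis at x = 0 (among the integer gridlines).
(c) Putting this together gives p.

3*x^2 + x*y - 2*y^2 - x + y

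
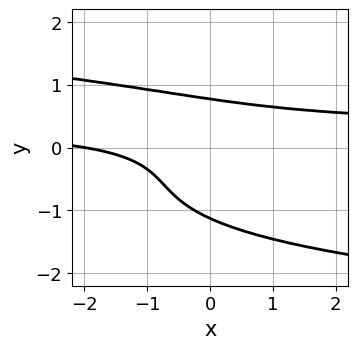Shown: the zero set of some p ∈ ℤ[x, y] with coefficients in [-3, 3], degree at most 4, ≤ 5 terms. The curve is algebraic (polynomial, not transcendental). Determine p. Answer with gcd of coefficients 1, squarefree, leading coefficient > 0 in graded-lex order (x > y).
3*y^4 + 2*y^3 + 3*x*y - x - 2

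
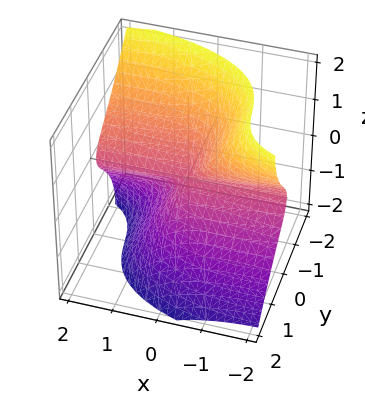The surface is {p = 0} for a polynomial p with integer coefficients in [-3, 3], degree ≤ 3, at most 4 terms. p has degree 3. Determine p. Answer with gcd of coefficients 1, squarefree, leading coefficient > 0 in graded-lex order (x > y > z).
First, deg p = 3.
Next, reading off the gridlines: the visible x-axis segment lies entirely on the surface; it meets the y-axis at y = 0 (among the integer gridlines); it meets the z-axis at z = 0 (among the integer gridlines).
Finally, assembling these constraints gives the stated polynomial.

x^2*y + 3*x*z^2 + 3*y^3 + 2*z^3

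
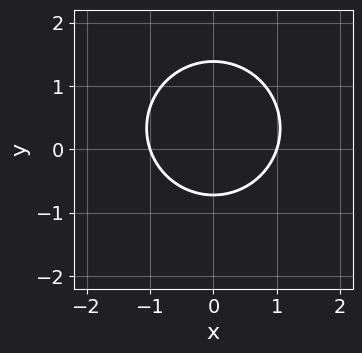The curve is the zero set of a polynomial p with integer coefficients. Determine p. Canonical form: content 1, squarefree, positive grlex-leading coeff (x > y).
(a) deg p = 2.
(b) Symmetries: the x ↦ −x reflection is a symmetry, so x appears only in even powers.
(c) From the axis intercepts and sections: among the integer gridlines, it crosses the x-axis at x ∈ {-1, 1}.
(d) Together with the visible shape, these determine p as stated.

3*x^2 + 3*y^2 - 2*y - 3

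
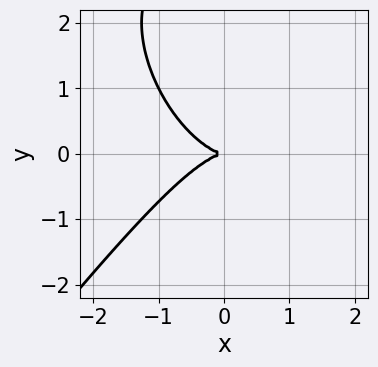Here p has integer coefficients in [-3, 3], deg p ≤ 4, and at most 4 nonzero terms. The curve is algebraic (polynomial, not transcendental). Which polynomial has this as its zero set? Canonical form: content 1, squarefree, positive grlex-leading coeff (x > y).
2*x^3 - y^3 + 3*y^2

1. The degree is 3 — the shape is more complex than any degree-2 curve.
2. From the visible intercepts: it meets the x-axis at x = 0 (among the integer gridlines); it crosses the y-axis at the gridline y = 0.
3. The integer polynomial consistent with all of this is the stated p.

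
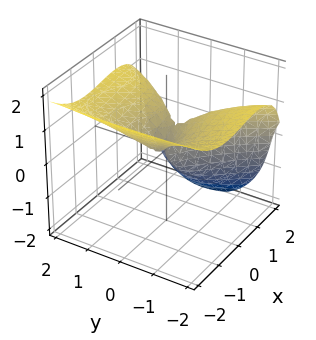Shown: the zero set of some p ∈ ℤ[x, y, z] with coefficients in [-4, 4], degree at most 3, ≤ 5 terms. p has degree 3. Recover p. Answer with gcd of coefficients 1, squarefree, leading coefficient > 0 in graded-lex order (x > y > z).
(a) The degree is 3 — a generic line meets the surface in up to 3 points.
(b) Observable constraints: it meets the y-axis at y = 0 (among the integer gridlines); it crosses the z-axis at the gridline z = 0; it meets the x-axis at x = 0 (among the integer gridlines).
(c) Matching integer coefficients to the picture gives p.

x^3 + y^2*z + z^3 - x*z - 2*y^2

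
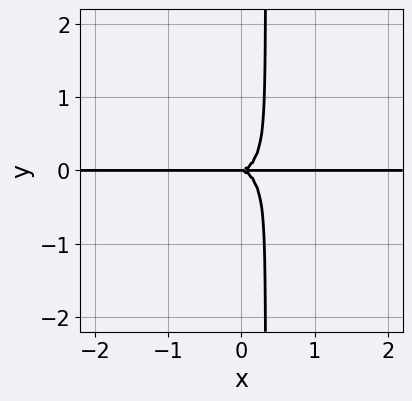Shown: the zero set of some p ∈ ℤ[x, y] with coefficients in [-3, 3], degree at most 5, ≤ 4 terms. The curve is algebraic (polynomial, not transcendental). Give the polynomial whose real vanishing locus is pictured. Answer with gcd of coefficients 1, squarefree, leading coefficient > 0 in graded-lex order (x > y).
Degree: a generic line meets the curve in up to 4 points, so deg p = 4.
Reading off the gridlines: every point of the x-axis in the box is on the curve; it crosses the y-axis at the gridline y = 0.
Solving for integer coefficients yields p as stated.

2*x^3*y + 3*x*y^3 - y^3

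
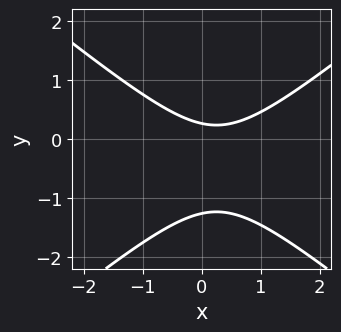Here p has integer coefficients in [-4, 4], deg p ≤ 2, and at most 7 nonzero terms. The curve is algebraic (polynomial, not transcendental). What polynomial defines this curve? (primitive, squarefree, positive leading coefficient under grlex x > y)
2*x^2 - 3*y^2 - x - 3*y + 1

(a) Degree: the shape is more complex than any degree-1 curve, so deg p = 2.
(b) Observable constraints: the curve avoids every integer x-axis point in the box.
(c) Fitting integer coefficients to these (and the overall shape) gives p.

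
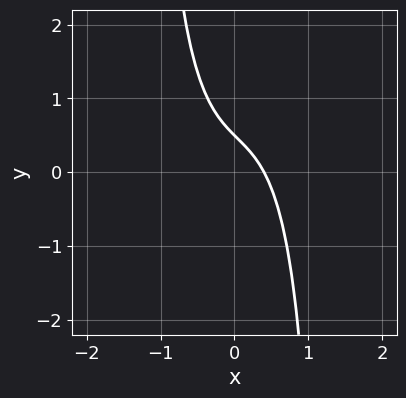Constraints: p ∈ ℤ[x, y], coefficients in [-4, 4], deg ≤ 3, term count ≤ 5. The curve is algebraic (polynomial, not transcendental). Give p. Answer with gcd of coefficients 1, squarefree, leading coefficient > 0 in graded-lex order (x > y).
3*x^3 - x^2*y + 2*x + 2*y - 1

(a) The degree is 3 — no degree-2 curve has this shape.
(b) The integer polynomial consistent with all of this is the stated p.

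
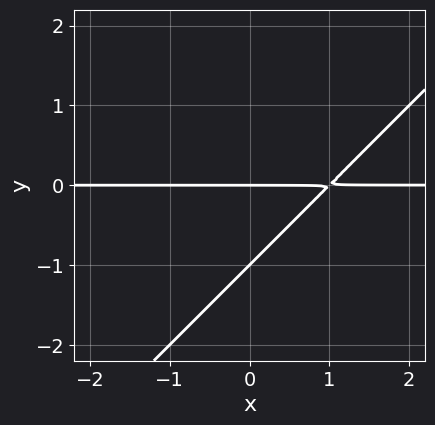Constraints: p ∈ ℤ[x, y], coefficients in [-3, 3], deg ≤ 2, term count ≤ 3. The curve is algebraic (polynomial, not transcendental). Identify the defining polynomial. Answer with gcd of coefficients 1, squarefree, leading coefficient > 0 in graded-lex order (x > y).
x*y - y^2 - y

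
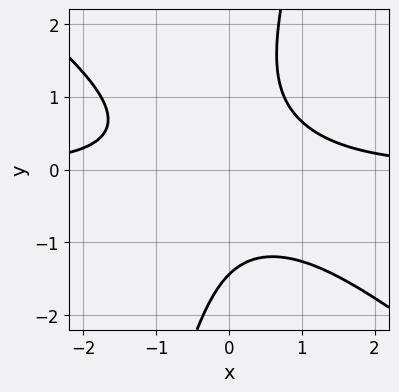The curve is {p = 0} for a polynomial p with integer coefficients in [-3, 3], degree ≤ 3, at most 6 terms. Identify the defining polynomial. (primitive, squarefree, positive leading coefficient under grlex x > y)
3*x^2*y + 3*x*y^2 - y^3 - 3

First, degree: no degree-2 curve has this shape, so deg p = 3.
Then, against the integer gridlines: the curve avoids every integer x-axis point in the box.
Finally, putting this together gives p.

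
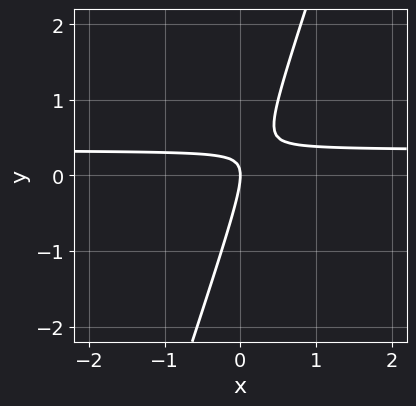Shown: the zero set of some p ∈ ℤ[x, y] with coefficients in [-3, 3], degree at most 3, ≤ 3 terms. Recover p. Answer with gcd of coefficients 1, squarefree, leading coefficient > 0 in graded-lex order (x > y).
3*x*y - y^2 - x

First, the degree is 2 — a generic line meets the curve in up to 2 points.
Then, reading off the gridlines: it meets the y-axis at y = 0 (among the integer gridlines); it crosses the x-axis at the gridline x = 0.
Finally, together with the visible shape, these determine p as stated.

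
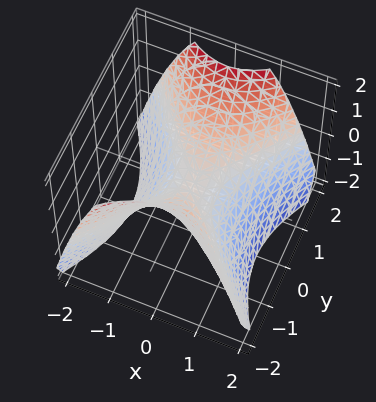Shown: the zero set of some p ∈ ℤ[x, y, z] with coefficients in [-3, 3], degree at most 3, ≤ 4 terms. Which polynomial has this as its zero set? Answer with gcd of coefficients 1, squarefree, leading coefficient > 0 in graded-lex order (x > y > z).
First, degree: a saddle surface; a quadric, so deg p = 2.
Next, symmetries: the x ↦ −x reflection is a symmetry, so x appears only in even powers; it's symmetric under y → −y, forcing even powers of y.
Next, reading off the gridlines: it crosses the z-axis at the gridline z = 0; it crosses the x-axis at the gridline x = 0.
Finally, matching integer coefficients to the picture gives p.

3*x^2 - 2*y^2 + 3*z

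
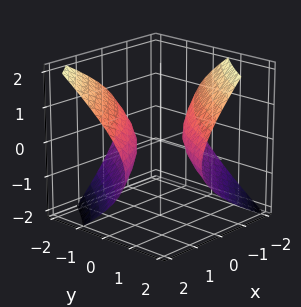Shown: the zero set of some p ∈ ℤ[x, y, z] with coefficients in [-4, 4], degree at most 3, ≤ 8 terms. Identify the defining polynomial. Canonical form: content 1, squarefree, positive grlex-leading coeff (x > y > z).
x^2 - 3*x*y - x*z + y^2 - 3*z^2 - 1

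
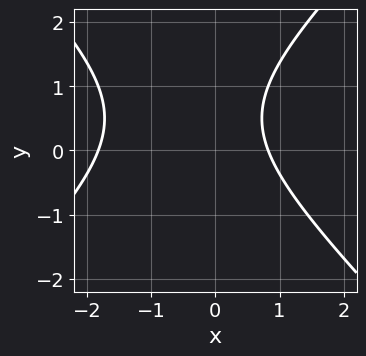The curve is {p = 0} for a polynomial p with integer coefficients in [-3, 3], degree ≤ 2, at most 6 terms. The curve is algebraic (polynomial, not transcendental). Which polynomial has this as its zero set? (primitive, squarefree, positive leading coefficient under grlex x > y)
2*x^2 - 2*y^2 + 2*x + 2*y - 3

Degree: no degree-1 curve has this shape, so deg p = 2.
From the axis intercepts and sections: no y-intercept at any integer in the box.
Solving for integer coefficients yields p as stated.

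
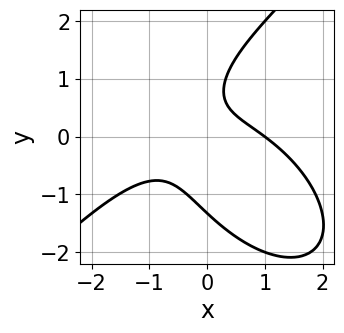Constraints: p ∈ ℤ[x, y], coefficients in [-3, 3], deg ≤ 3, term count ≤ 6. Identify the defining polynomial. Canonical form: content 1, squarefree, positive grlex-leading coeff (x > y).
x^3 - y^3 + 3*x*y + y - 1

Degree: the shape is more complex than any degree-2 curve, so deg p = 3.
From the axis intercepts and sections: one x-axis crossing is at x = 1.
Fitting integer coefficients to these (and the overall shape) gives p.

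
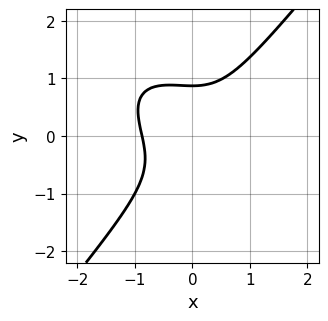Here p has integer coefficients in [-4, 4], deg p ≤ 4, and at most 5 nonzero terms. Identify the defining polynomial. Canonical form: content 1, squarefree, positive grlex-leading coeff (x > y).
3*x^3 + 2*x^2*y - 3*y^3 + 2

First, degree: the shape is more complex than any degree-2 curve, so deg p = 3.
Finally, the integer polynomial consistent with all of this is the stated p.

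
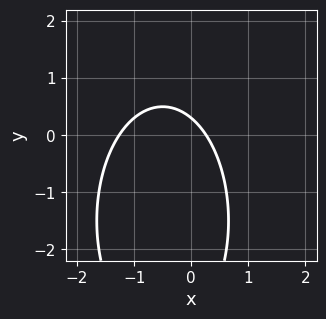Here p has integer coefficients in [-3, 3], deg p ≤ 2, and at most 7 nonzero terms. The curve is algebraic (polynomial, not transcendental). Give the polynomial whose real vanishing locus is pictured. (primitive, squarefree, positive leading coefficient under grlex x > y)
3*x^2 + y^2 + 3*x + 3*y - 1

First, deg p = 2. A generic line meets the curve in up to 2 points.
Finally, the integer polynomial consistent with all of this is the stated p.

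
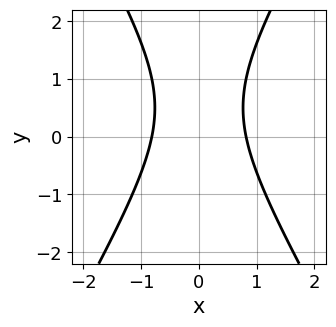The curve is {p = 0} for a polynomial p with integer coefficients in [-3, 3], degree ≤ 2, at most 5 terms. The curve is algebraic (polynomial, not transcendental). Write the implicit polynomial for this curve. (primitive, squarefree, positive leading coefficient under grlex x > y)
(a) deg p = 2. No degree-1 curve has this shape.
(b) Symmetries: it's symmetric under x → −x, forcing even powers of x.
(c) Observable constraints: the curve avoids every integer y-axis point in the box.
(d) Together with the visible shape, these determine p as stated.

3*x^2 - y^2 + y - 2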